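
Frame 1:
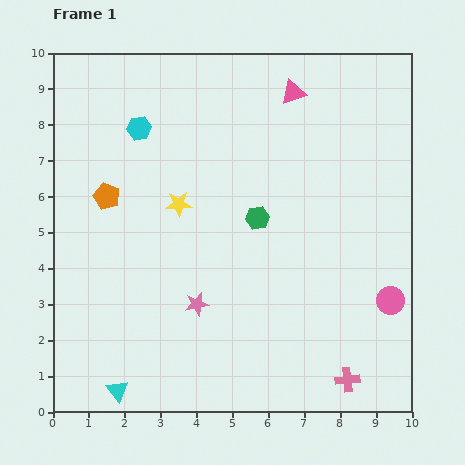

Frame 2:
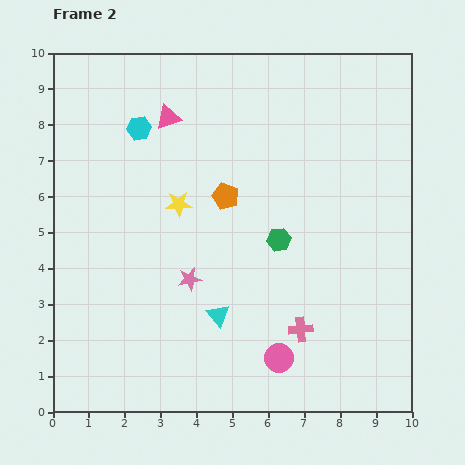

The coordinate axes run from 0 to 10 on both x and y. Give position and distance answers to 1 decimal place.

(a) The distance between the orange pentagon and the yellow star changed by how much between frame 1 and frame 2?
-0.7

Distance in frame 1: 2.0. Distance in frame 2: 1.3.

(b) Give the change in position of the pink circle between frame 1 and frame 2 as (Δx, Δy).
(-3.1, -1.6)

The pink circle was at (9.4, 3.1) in frame 1 and (6.3, 1.5) in frame 2.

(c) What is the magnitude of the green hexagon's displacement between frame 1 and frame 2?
0.8

The green hexagon moved from (5.7, 5.4) to (6.3, 4.8), a distance of √(0.6² + 0.6²) ≈ 0.8.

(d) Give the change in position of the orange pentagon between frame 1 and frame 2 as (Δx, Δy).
(3.3, 0.0)

The orange pentagon was at (1.5, 6.0) in frame 1 and (4.8, 6.0) in frame 2.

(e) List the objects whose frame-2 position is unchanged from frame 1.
the cyan hexagon, the yellow star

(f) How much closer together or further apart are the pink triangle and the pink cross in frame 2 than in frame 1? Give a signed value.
-1.1

Distance in frame 1: 8.1. Distance in frame 2: 7.0.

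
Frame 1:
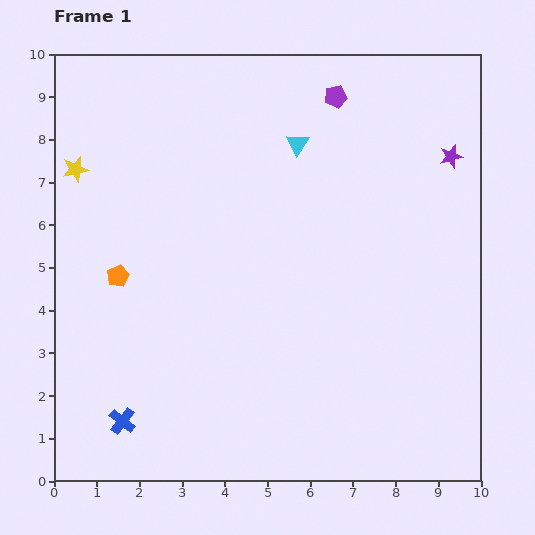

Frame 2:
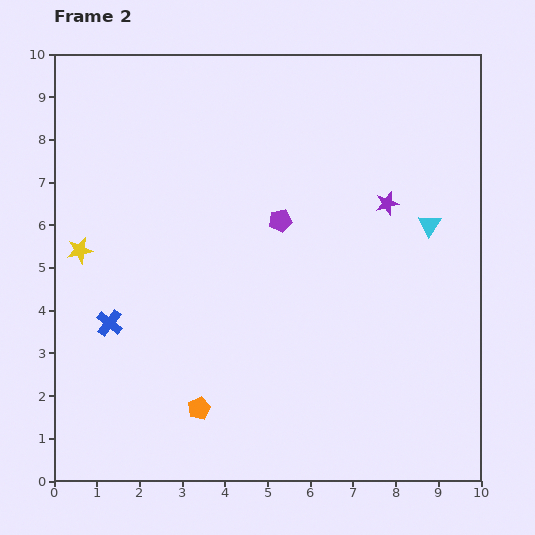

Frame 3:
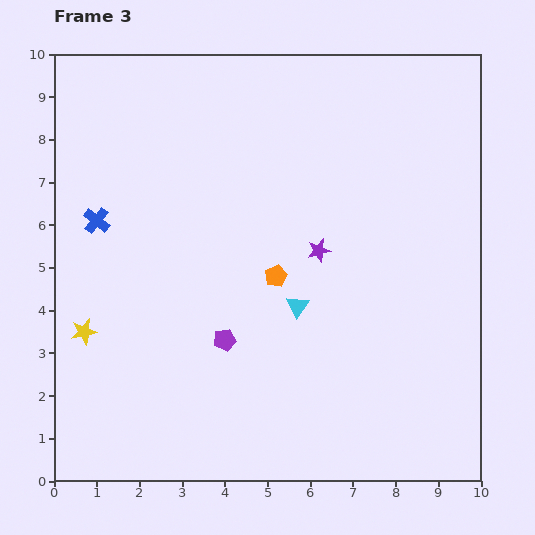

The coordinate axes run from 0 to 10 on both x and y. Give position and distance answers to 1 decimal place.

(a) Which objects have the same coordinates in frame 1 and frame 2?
none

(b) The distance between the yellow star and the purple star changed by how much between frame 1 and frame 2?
-1.5

Distance in frame 1: 8.8. Distance in frame 2: 7.3.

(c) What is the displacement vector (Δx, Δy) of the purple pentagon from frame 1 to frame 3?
(-2.6, -5.7)

The purple pentagon was at (6.6, 9.0) in frame 1 and (4.0, 3.3) in frame 3.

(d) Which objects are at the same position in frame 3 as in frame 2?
none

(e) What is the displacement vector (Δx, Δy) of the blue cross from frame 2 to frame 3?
(-0.3, 2.4)

The blue cross was at (1.3, 3.7) in frame 2 and (1.0, 6.1) in frame 3.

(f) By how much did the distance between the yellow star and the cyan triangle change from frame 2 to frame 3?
-3.2

Distance in frame 2: 8.2. Distance in frame 3: 5.0.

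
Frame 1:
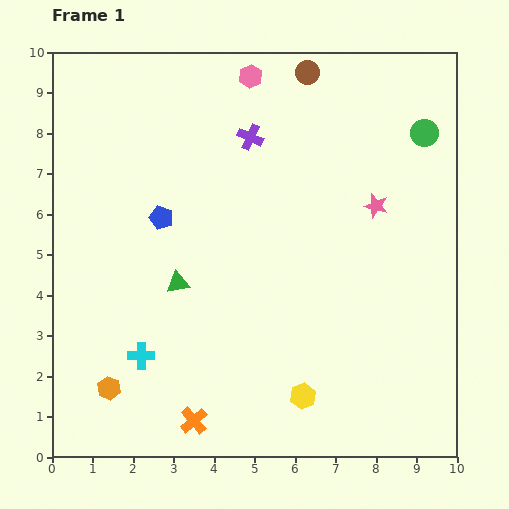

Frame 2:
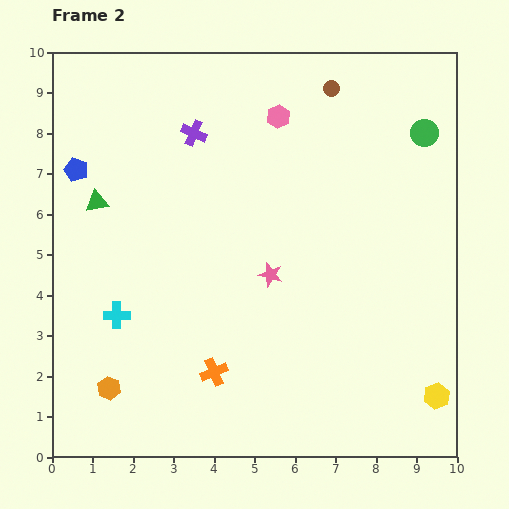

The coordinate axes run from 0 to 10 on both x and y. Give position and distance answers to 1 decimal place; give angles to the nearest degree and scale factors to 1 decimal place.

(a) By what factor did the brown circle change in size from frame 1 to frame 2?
0.7×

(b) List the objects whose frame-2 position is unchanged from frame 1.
the green circle, the orange hexagon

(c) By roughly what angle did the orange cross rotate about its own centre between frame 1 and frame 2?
18° clockwise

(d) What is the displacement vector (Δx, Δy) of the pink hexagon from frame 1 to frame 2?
(0.7, -1.0)

The pink hexagon was at (4.9, 9.4) in frame 1 and (5.6, 8.4) in frame 2.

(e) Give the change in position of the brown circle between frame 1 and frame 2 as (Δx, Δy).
(0.6, -0.4)

The brown circle was at (6.3, 9.5) in frame 1 and (6.9, 9.1) in frame 2.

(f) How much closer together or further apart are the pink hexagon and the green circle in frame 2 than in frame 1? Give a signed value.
-0.9

Distance in frame 1: 4.5. Distance in frame 2: 3.6.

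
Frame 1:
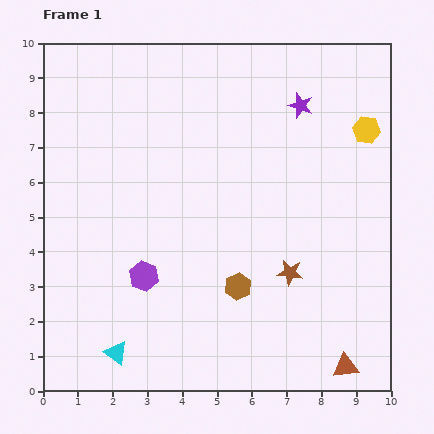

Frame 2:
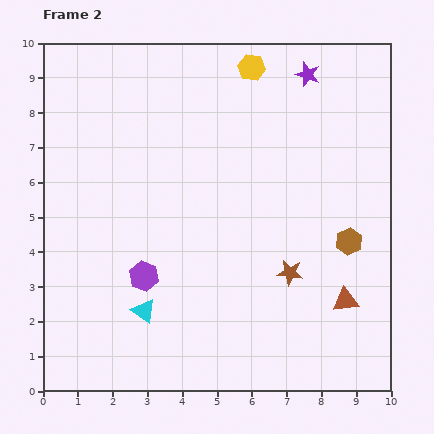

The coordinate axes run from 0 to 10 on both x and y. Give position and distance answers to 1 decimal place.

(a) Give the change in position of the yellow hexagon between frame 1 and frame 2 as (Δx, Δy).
(-3.3, 1.8)

The yellow hexagon was at (9.3, 7.5) in frame 1 and (6.0, 9.3) in frame 2.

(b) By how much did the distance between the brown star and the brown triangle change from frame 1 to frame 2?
-1.3

Distance in frame 1: 3.1. Distance in frame 2: 1.8.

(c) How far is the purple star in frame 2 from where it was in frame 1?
0.9

The purple star moved from (7.4, 8.2) to (7.6, 9.1), a distance of √(0.2² + 0.9²) ≈ 0.9.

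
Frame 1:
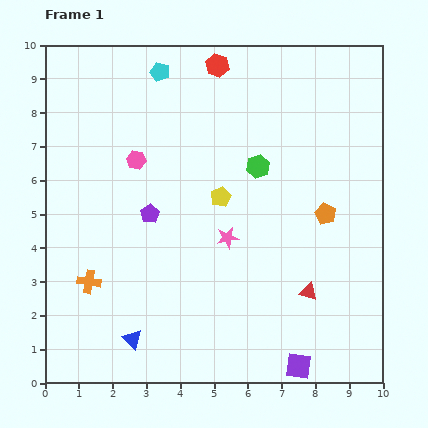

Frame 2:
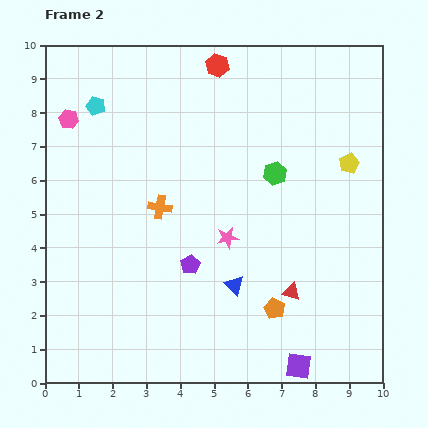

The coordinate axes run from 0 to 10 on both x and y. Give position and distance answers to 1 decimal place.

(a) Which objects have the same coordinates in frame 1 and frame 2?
the red hexagon, the purple square, the pink star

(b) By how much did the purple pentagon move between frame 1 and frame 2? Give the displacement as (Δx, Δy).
(1.2, -1.5)

The purple pentagon was at (3.1, 5.0) in frame 1 and (4.3, 3.5) in frame 2.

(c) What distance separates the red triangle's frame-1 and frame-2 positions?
0.5

The red triangle moved from (7.8, 2.7) to (7.3, 2.7), a distance of √(0.5² + 0.0²) ≈ 0.5.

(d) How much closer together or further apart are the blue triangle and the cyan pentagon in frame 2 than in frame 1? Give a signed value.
-1.2

Distance in frame 1: 7.9. Distance in frame 2: 6.7.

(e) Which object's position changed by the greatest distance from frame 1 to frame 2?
the yellow pentagon

(moved 3.9; next 3.4)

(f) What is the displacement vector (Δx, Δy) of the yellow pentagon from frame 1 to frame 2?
(3.8, 1.0)

The yellow pentagon was at (5.2, 5.5) in frame 1 and (9.0, 6.5) in frame 2.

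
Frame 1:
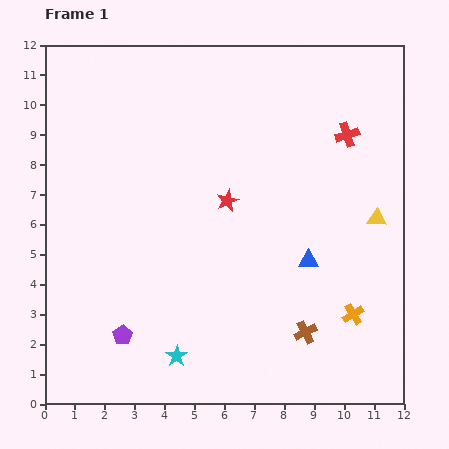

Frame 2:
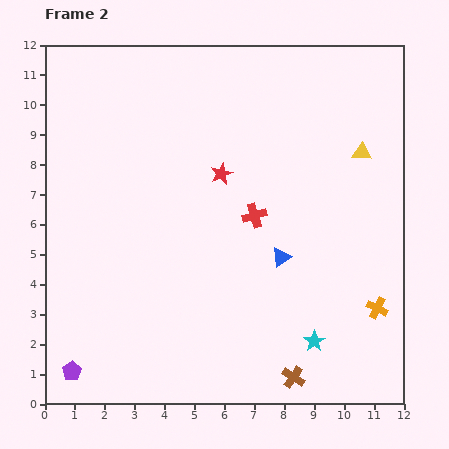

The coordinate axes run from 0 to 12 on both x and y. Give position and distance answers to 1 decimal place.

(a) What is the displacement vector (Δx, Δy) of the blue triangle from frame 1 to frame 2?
(-0.9, 0.1)

The blue triangle was at (8.8, 4.8) in frame 1 and (7.9, 4.9) in frame 2.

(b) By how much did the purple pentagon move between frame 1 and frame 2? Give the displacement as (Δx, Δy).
(-1.7, -1.2)

The purple pentagon was at (2.6, 2.3) in frame 1 and (0.9, 1.1) in frame 2.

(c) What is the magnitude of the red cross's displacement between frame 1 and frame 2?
4.1

The red cross moved from (10.1, 9.0) to (7.0, 6.3), a distance of √(3.1² + 2.7²) ≈ 4.1.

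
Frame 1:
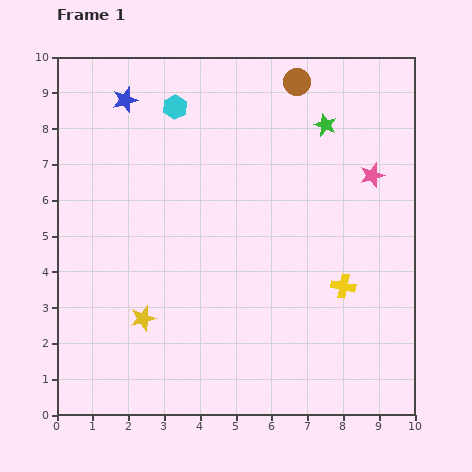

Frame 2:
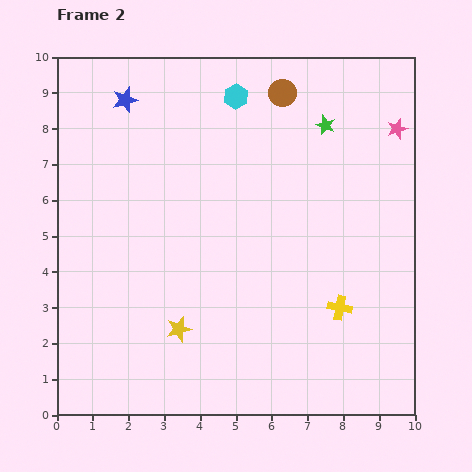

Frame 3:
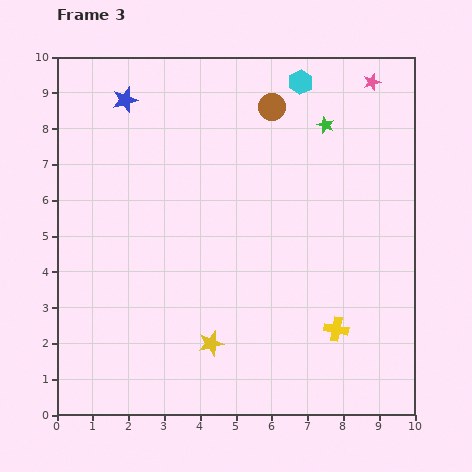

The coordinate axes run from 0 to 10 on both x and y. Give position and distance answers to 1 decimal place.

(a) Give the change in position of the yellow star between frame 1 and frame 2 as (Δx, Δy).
(1.0, -0.3)

The yellow star was at (2.4, 2.7) in frame 1 and (3.4, 2.4) in frame 2.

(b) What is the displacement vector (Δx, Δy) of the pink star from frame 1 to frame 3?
(0.0, 2.6)

The pink star was at (8.8, 6.7) in frame 1 and (8.8, 9.3) in frame 3.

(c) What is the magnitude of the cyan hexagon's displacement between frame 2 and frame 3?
1.8

The cyan hexagon moved from (5.0, 8.9) to (6.8, 9.3), a distance of √(1.8² + 0.4²) ≈ 1.8.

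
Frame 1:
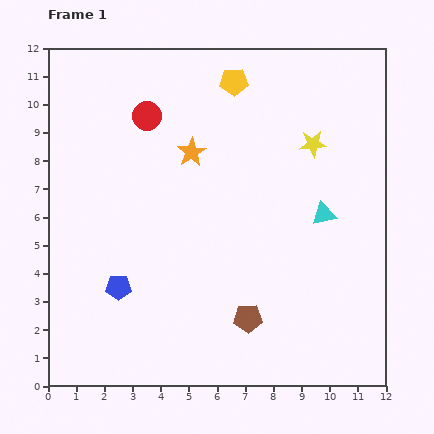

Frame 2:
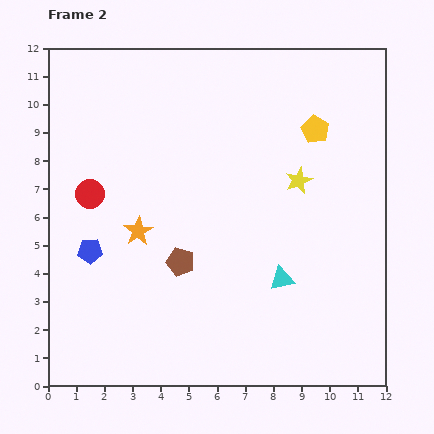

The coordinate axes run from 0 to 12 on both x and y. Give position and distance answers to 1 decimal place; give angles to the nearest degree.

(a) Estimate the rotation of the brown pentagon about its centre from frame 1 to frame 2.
18° clockwise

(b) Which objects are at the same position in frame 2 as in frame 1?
none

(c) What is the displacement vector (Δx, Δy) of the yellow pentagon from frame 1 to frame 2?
(2.9, -1.7)

The yellow pentagon was at (6.6, 10.8) in frame 1 and (9.5, 9.1) in frame 2.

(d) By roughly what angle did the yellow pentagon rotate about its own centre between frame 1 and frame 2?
30° clockwise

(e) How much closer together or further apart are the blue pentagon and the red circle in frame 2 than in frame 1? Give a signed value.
-4.2

Distance in frame 1: 6.2. Distance in frame 2: 2.0.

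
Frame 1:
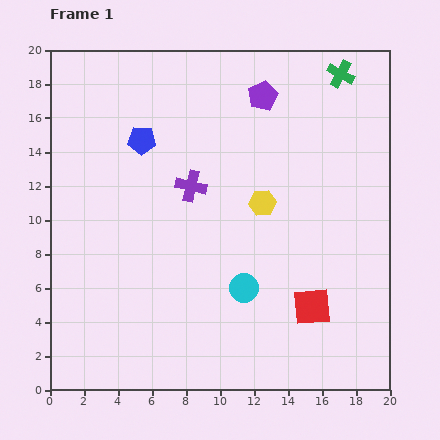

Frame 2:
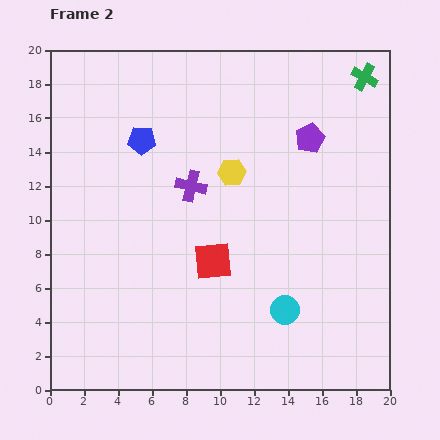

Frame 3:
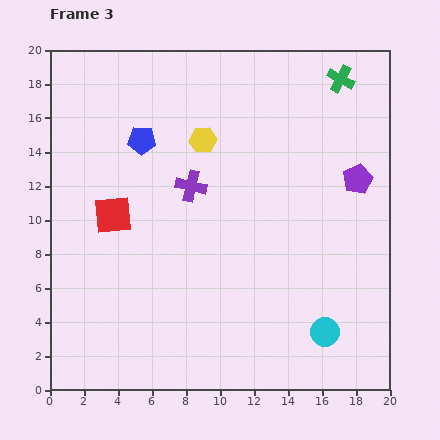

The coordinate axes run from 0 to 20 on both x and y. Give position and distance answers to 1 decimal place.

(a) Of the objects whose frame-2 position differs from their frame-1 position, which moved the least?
the green cross

(moved 1.4)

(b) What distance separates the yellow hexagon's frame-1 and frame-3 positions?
5.1

The yellow hexagon moved from (12.5, 11.0) to (9.0, 14.7), a distance of √(3.5² + 3.7²) ≈ 5.1.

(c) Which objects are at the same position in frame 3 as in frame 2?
the blue pentagon, the purple cross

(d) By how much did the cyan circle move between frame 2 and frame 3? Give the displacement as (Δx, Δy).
(2.4, -1.3)

The cyan circle was at (13.8, 4.7) in frame 2 and (16.2, 3.4) in frame 3.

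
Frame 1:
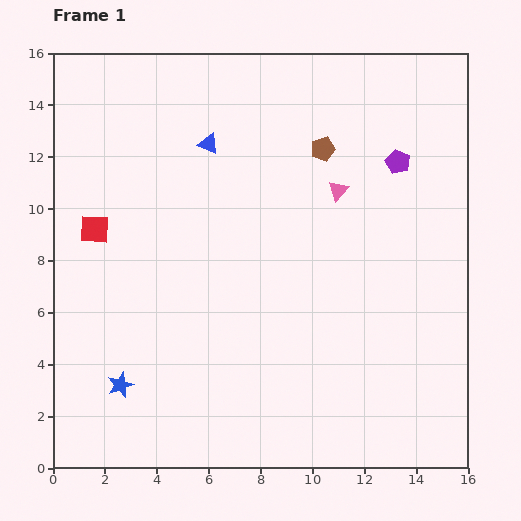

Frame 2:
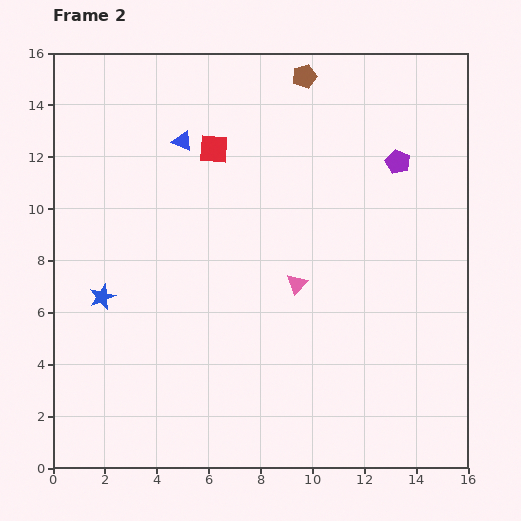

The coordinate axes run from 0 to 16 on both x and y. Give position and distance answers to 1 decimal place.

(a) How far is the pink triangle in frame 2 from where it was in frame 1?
3.9

The pink triangle moved from (11.0, 10.7) to (9.4, 7.1), a distance of √(1.6² + 3.6²) ≈ 3.9.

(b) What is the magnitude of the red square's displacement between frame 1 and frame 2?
5.5

The red square moved from (1.6, 9.2) to (6.2, 12.3), a distance of √(4.6² + 3.1²) ≈ 5.5.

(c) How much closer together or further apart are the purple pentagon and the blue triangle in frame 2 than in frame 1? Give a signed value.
+1.0

Distance in frame 1: 7.3. Distance in frame 2: 8.3.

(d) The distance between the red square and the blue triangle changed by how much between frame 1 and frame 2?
-4.3

Distance in frame 1: 5.5. Distance in frame 2: 1.2.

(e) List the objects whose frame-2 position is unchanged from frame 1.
the purple pentagon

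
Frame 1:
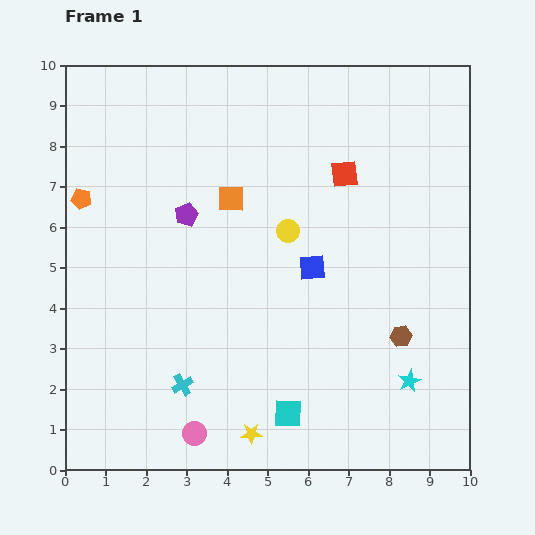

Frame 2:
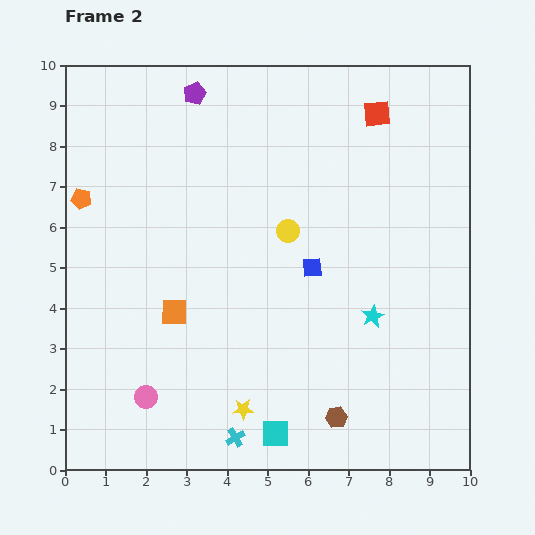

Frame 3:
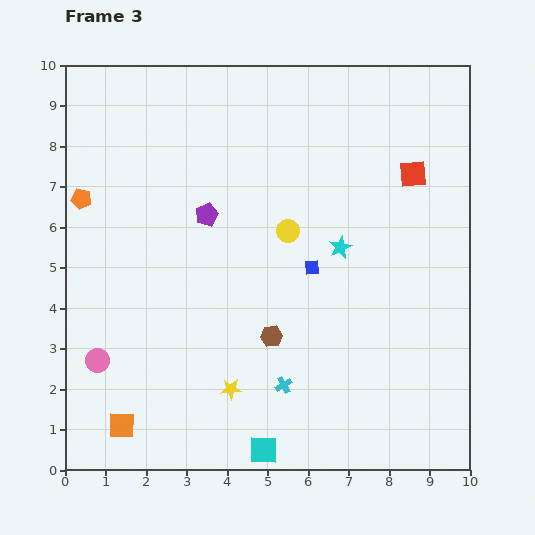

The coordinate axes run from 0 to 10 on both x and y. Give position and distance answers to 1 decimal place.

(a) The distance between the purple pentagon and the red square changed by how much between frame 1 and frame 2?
+0.5

Distance in frame 1: 4.0. Distance in frame 2: 4.5.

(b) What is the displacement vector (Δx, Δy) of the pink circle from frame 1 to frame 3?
(-2.4, 1.8)

The pink circle was at (3.2, 0.9) in frame 1 and (0.8, 2.7) in frame 3.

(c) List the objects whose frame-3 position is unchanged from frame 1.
the blue square, the orange pentagon, the yellow circle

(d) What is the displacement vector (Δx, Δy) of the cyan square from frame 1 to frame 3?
(-0.6, -0.9)

The cyan square was at (5.5, 1.4) in frame 1 and (4.9, 0.5) in frame 3.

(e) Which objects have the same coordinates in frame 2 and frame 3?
the blue square, the orange pentagon, the yellow circle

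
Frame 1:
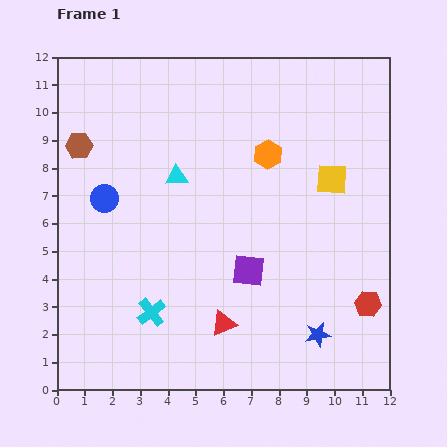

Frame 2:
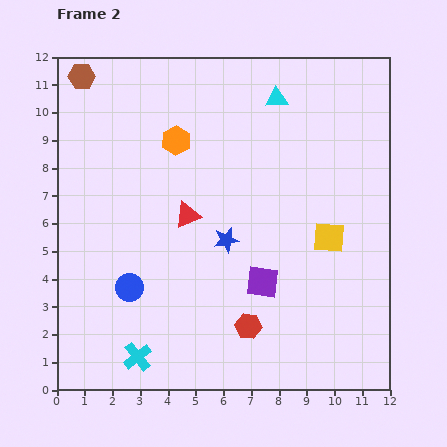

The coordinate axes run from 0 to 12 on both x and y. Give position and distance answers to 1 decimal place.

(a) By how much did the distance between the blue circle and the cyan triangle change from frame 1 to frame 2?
+5.9

Distance in frame 1: 2.7. Distance in frame 2: 8.6.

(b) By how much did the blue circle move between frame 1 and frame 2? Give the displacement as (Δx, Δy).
(0.9, -3.2)

The blue circle was at (1.7, 6.9) in frame 1 and (2.6, 3.7) in frame 2.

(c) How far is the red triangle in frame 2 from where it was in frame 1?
4.1

The red triangle moved from (6.0, 2.4) to (4.7, 6.3), a distance of √(1.3² + 3.9²) ≈ 4.1.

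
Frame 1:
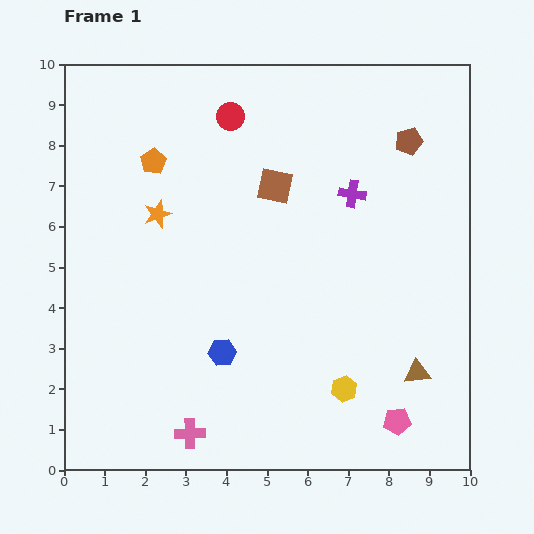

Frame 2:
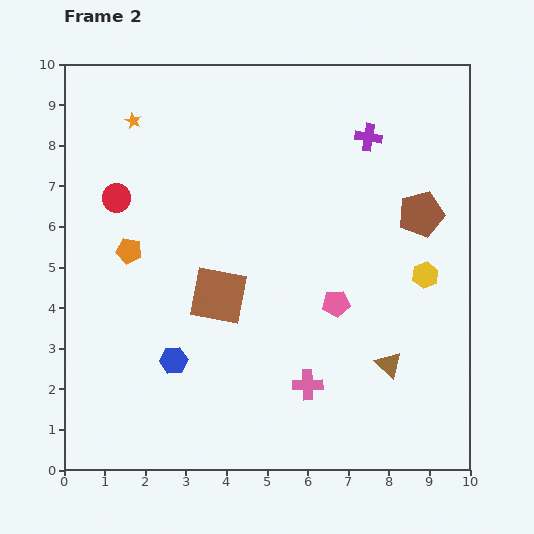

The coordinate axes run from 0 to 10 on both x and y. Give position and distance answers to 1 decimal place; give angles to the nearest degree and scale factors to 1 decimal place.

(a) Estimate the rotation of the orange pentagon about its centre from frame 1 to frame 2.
29° counter-clockwise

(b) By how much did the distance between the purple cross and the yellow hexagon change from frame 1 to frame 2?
-1.1

Distance in frame 1: 4.8. Distance in frame 2: 3.7.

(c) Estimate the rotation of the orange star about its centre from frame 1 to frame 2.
29° counter-clockwise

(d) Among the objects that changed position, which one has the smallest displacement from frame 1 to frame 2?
the brown triangle

(moved 0.7)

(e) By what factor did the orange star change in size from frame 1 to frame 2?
0.6×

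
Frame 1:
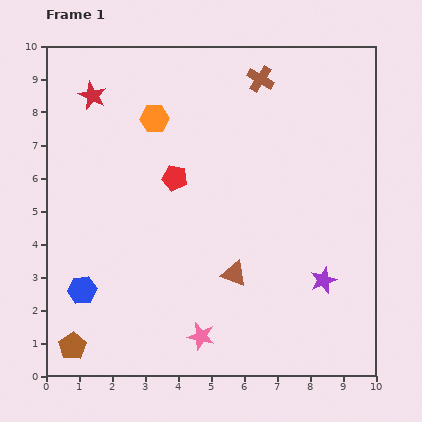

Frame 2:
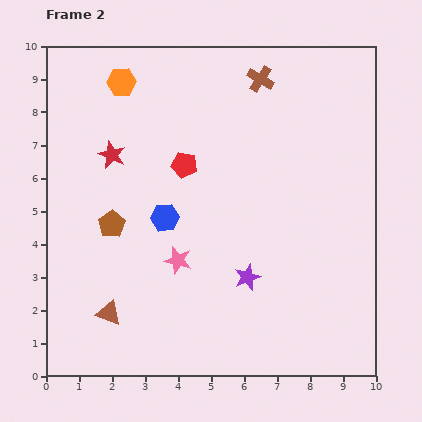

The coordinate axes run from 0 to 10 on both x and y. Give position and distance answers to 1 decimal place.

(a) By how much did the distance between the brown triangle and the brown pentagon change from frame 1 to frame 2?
-2.7

Distance in frame 1: 5.4. Distance in frame 2: 2.7.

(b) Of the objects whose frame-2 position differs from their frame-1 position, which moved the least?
the red pentagon

(moved 0.5)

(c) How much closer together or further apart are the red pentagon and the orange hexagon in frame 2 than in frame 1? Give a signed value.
+1.2

Distance in frame 1: 1.9. Distance in frame 2: 3.1.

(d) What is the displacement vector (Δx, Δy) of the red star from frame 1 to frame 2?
(0.6, -1.8)

The red star was at (1.4, 8.5) in frame 1 and (2.0, 6.7) in frame 2.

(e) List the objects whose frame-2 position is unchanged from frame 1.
the brown cross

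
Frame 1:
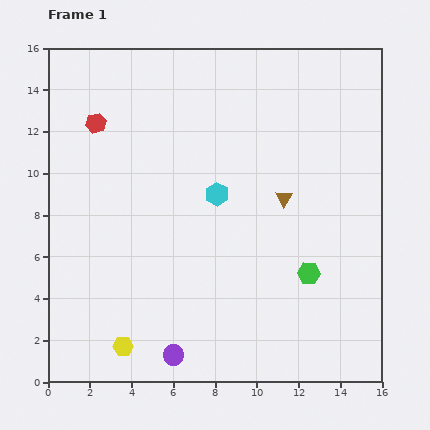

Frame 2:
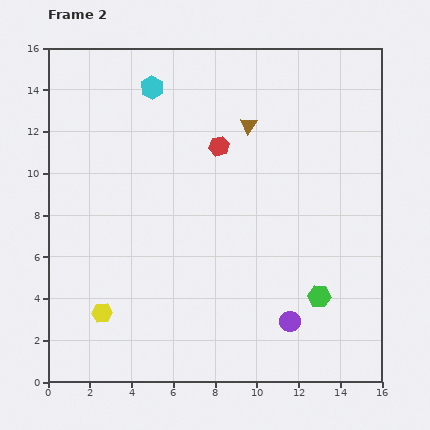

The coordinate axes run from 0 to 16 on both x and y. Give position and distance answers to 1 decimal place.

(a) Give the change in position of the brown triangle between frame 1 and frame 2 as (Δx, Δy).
(-1.7, 3.5)

The brown triangle was at (11.3, 8.8) in frame 1 and (9.6, 12.3) in frame 2.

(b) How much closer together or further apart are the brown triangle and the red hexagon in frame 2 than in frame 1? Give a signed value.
-8.0

Distance in frame 1: 9.7. Distance in frame 2: 1.7.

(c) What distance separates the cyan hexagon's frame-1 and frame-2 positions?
6.0

The cyan hexagon moved from (8.1, 9.0) to (5.0, 14.1), a distance of √(3.1² + 5.1²) ≈ 6.0.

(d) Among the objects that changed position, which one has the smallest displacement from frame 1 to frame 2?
the green hexagon

(moved 1.2)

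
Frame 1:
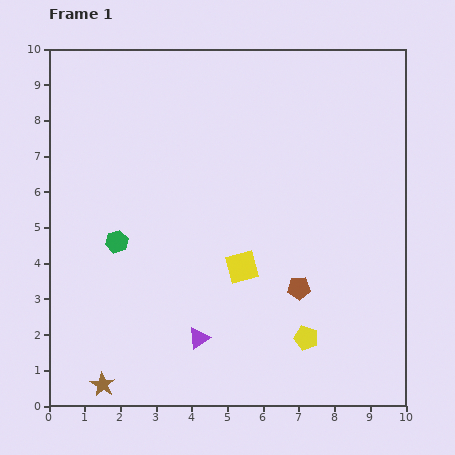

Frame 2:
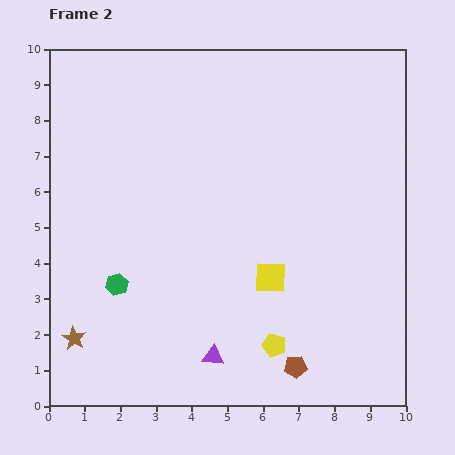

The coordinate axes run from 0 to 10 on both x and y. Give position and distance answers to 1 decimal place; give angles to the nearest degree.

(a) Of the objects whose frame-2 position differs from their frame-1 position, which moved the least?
the purple triangle

(moved 0.6)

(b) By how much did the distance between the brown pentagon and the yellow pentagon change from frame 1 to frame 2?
-0.6

Distance in frame 1: 1.4. Distance in frame 2: 0.8.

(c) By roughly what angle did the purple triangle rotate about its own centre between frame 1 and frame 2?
41° clockwise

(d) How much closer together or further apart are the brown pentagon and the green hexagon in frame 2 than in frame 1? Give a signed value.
+0.2

Distance in frame 1: 5.3. Distance in frame 2: 5.5.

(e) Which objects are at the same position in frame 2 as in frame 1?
none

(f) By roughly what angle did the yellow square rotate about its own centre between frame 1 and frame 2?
18° clockwise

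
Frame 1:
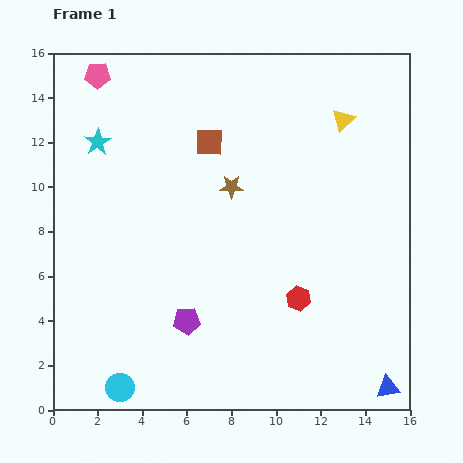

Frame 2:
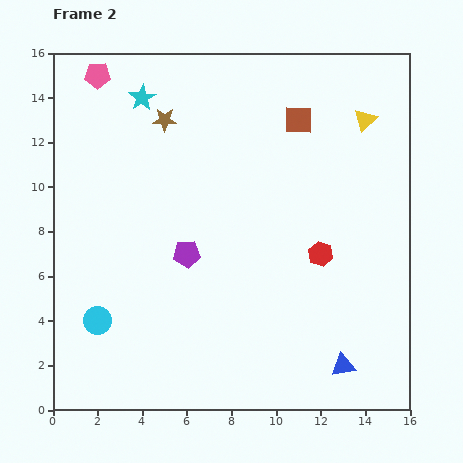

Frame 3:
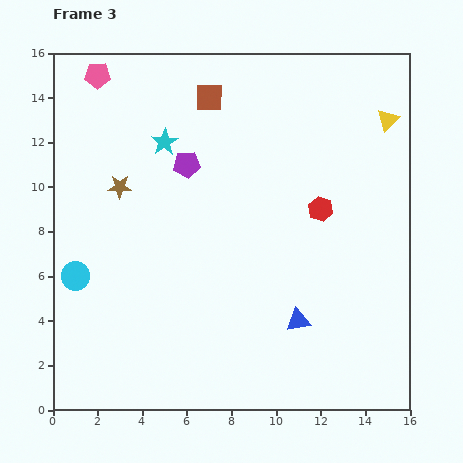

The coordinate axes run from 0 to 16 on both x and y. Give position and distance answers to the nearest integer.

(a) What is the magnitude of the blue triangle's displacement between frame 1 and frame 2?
2

The blue triangle moved from (15, 1) to (13, 2), a distance of √(2² + 1²) ≈ 2.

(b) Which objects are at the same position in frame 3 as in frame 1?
the pink pentagon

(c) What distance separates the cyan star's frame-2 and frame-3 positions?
2

The cyan star moved from (4, 14) to (5, 12), a distance of √(1² + 2²) ≈ 2.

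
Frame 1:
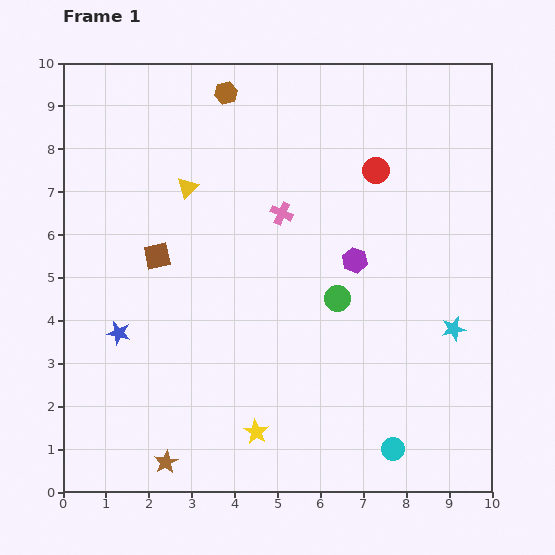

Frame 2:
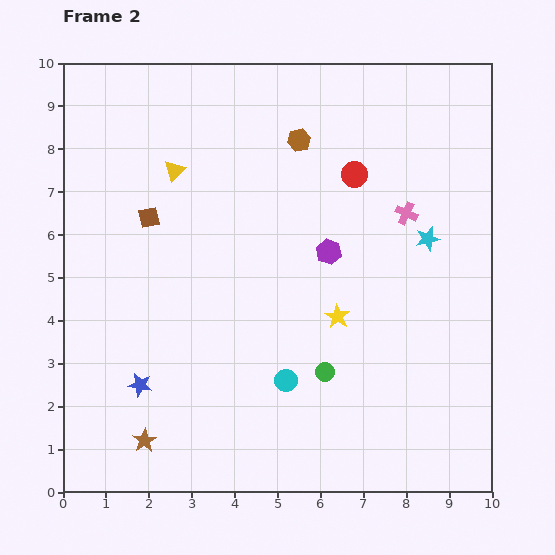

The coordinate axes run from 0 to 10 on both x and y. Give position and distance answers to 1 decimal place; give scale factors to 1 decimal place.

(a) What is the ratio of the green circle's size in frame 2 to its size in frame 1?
0.7×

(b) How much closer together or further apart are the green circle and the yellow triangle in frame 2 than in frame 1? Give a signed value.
+1.5

Distance in frame 1: 4.4. Distance in frame 2: 5.9.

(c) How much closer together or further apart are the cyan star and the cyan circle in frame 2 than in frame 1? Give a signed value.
+1.6

Distance in frame 1: 3.1. Distance in frame 2: 4.7.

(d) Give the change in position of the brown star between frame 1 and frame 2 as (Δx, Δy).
(-0.5, 0.5)

The brown star was at (2.4, 0.7) in frame 1 and (1.9, 1.2) in frame 2.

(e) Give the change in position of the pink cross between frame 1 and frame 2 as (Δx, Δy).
(2.9, 0.0)

The pink cross was at (5.1, 6.5) in frame 1 and (8.0, 6.5) in frame 2.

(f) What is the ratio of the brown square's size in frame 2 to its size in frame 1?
0.8×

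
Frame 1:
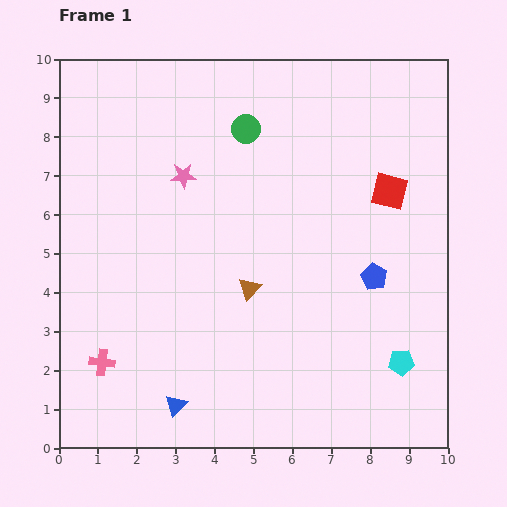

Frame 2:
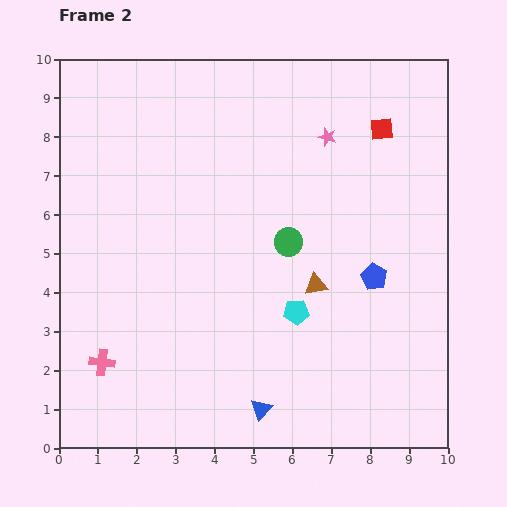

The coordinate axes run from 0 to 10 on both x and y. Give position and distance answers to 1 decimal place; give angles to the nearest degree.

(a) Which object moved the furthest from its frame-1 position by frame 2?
the pink star

(moved 3.8; next 3.1)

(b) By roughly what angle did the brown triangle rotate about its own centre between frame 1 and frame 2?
39° clockwise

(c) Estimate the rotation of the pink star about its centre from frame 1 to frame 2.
19° clockwise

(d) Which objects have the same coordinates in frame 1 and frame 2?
the blue pentagon, the pink cross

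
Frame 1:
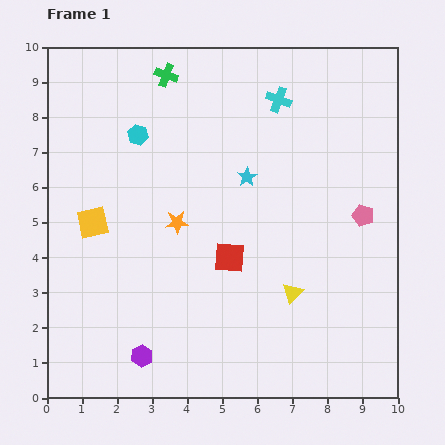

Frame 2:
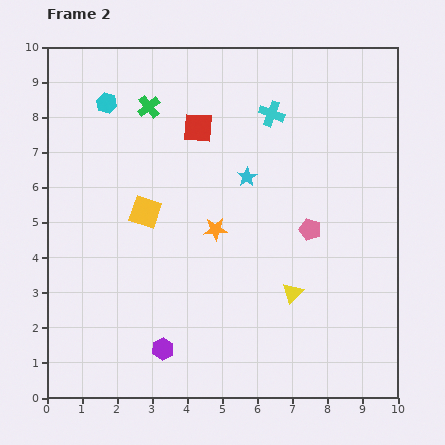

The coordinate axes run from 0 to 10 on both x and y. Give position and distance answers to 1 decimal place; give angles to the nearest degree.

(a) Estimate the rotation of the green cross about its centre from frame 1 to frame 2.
32° clockwise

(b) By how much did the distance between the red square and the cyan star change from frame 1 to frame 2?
-0.4

Distance in frame 1: 2.4. Distance in frame 2: 2.0.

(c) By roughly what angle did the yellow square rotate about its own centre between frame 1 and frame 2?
31° clockwise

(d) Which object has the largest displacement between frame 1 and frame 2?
the red square

(moved 3.8; next 1.6)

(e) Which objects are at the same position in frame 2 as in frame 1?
the cyan star, the yellow triangle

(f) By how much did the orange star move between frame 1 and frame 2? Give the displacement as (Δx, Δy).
(1.1, -0.2)

The orange star was at (3.7, 5.0) in frame 1 and (4.8, 4.8) in frame 2.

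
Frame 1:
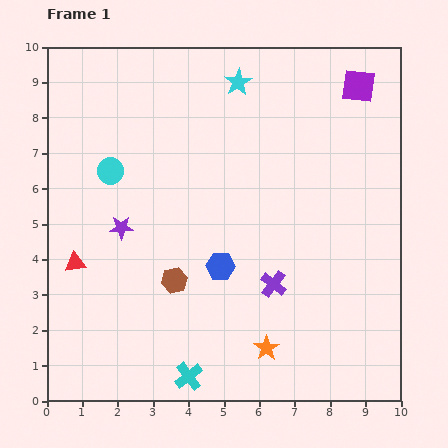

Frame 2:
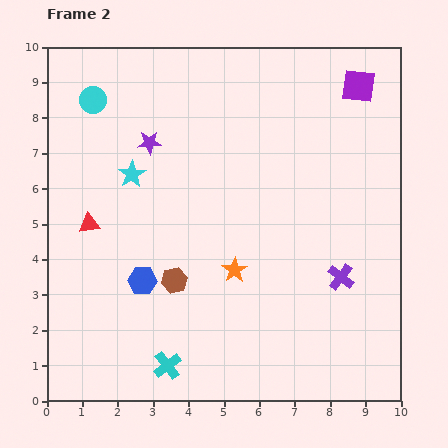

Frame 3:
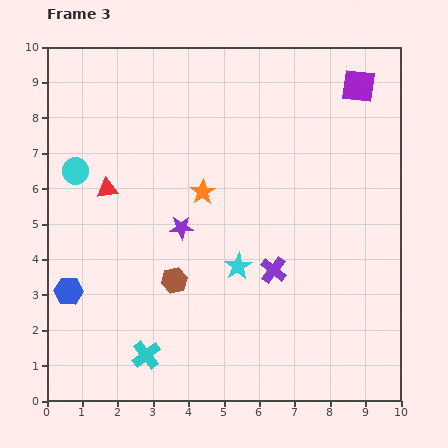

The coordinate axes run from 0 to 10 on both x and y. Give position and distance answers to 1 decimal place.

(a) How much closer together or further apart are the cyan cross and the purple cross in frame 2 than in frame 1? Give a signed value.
+2.0

Distance in frame 1: 3.5. Distance in frame 2: 5.5.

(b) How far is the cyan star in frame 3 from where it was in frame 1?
5.2

The cyan star moved from (5.4, 9.0) to (5.4, 3.8), a distance of √(0.0² + 5.2²) ≈ 5.2.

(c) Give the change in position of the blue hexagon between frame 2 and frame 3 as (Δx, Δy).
(-2.1, -0.3)

The blue hexagon was at (2.7, 3.4) in frame 2 and (0.6, 3.1) in frame 3.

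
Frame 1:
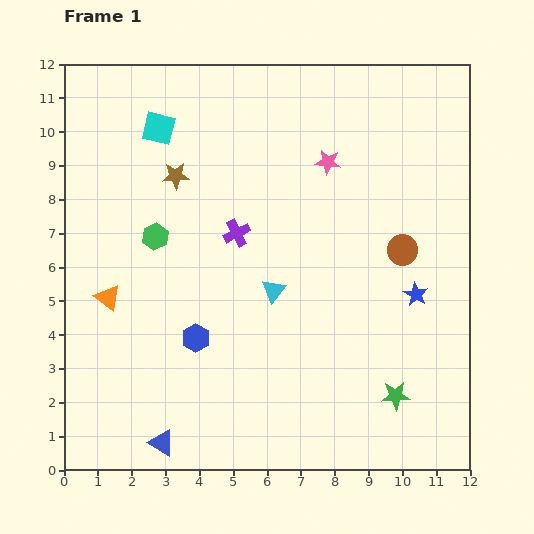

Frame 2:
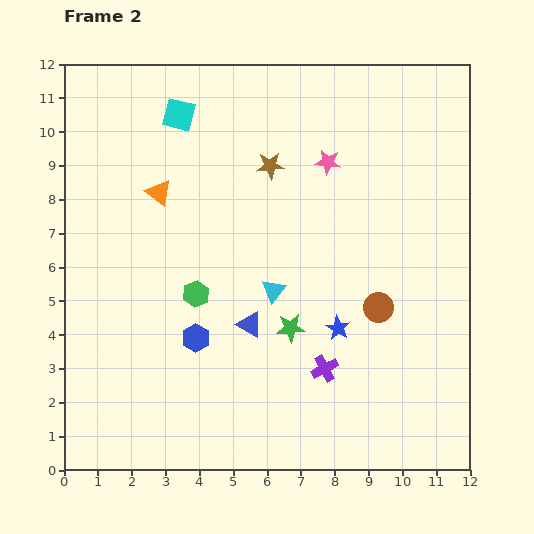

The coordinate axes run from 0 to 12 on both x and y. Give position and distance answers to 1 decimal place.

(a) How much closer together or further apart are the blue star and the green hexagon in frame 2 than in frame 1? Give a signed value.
-3.6

Distance in frame 1: 7.9. Distance in frame 2: 4.3.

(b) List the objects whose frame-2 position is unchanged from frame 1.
the cyan triangle, the pink star, the blue hexagon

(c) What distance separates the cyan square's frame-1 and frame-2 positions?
0.7

The cyan square moved from (2.8, 10.1) to (3.4, 10.5), a distance of √(0.6² + 0.4²) ≈ 0.7.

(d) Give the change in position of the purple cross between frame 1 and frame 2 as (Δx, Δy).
(2.6, -4.0)

The purple cross was at (5.1, 7.0) in frame 1 and (7.7, 3.0) in frame 2.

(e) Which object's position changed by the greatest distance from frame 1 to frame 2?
the purple cross

(moved 4.8; next 4.4)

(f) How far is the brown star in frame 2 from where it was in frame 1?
2.8

The brown star moved from (3.3, 8.7) to (6.1, 9.0), a distance of √(2.8² + 0.3²) ≈ 2.8.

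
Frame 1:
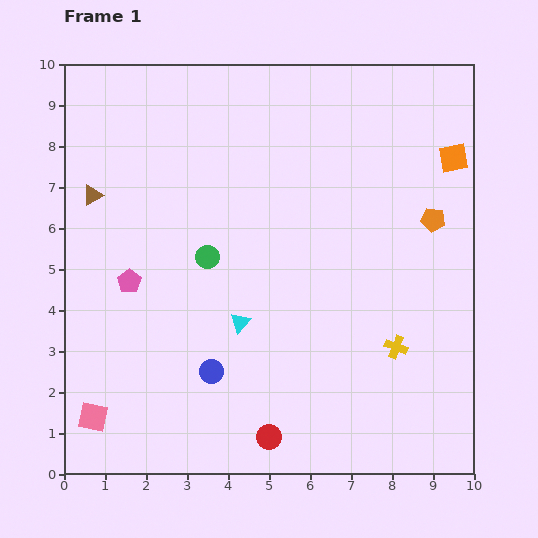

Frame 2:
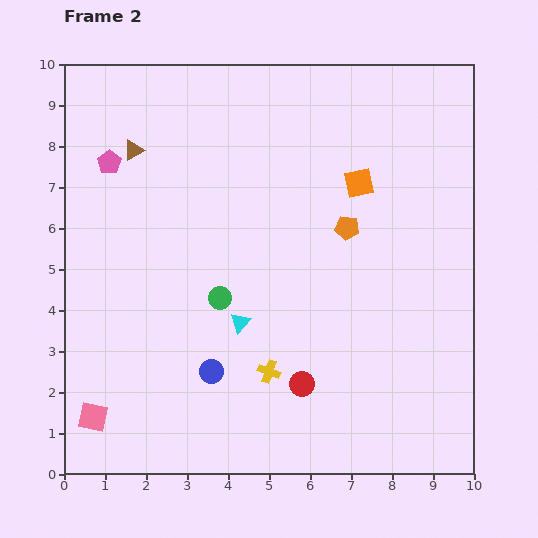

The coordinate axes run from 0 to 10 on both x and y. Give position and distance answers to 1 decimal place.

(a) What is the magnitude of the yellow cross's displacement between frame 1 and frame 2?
3.2

The yellow cross moved from (8.1, 3.1) to (5.0, 2.5), a distance of √(3.1² + 0.6²) ≈ 3.2.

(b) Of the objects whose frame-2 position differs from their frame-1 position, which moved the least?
the green circle

(moved 1.0)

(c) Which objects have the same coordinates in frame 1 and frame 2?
the cyan triangle, the pink square, the blue circle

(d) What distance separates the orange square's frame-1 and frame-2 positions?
2.4

The orange square moved from (9.5, 7.7) to (7.2, 7.1), a distance of √(2.3² + 0.6²) ≈ 2.4.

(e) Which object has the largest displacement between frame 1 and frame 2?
the yellow cross

(moved 3.2; next 2.9)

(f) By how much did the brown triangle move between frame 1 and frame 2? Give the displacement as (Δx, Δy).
(1.0, 1.1)

The brown triangle was at (0.7, 6.8) in frame 1 and (1.7, 7.9) in frame 2.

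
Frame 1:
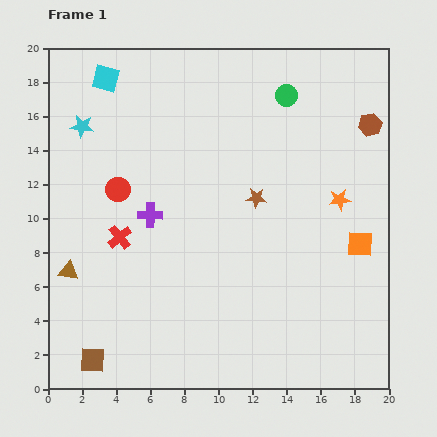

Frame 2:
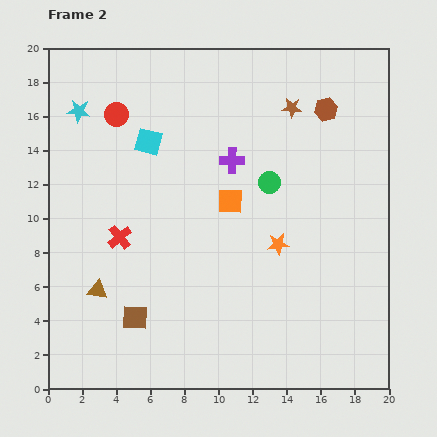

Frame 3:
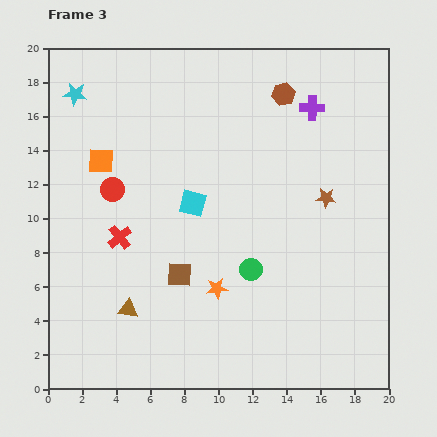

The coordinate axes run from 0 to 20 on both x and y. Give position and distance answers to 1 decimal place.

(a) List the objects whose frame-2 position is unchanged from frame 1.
the red cross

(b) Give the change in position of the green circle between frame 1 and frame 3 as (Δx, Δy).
(-2.1, -10.2)

The green circle was at (14.0, 17.2) in frame 1 and (11.9, 7.0) in frame 3.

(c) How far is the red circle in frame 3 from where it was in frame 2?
4.4

The red circle moved from (4.0, 16.1) to (3.8, 11.7), a distance of √(0.2² + 4.4²) ≈ 4.4.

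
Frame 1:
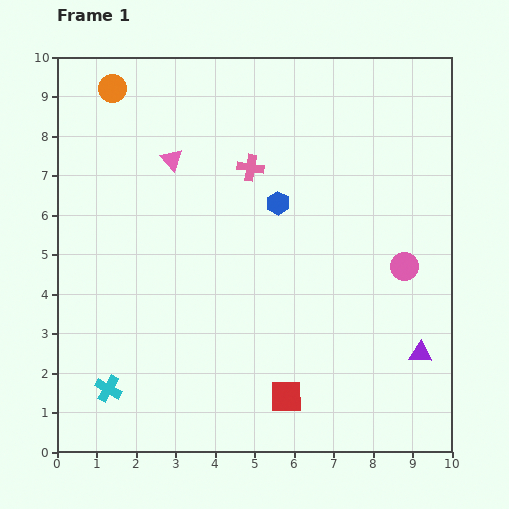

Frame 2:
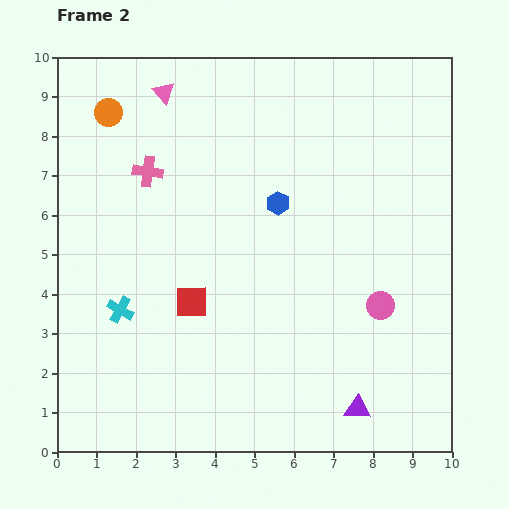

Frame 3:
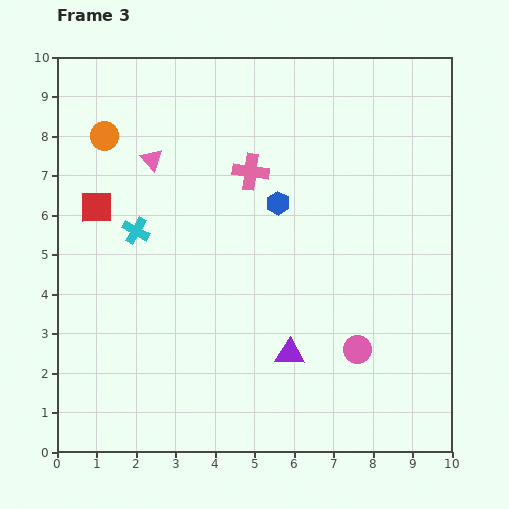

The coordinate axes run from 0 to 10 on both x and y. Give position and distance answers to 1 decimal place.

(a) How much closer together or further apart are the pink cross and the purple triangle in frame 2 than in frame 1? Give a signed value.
+1.6

Distance in frame 1: 6.4. Distance in frame 2: 8.0.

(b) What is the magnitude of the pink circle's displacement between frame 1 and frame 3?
2.4

The pink circle moved from (8.8, 4.7) to (7.6, 2.6), a distance of √(1.2² + 2.1²) ≈ 2.4.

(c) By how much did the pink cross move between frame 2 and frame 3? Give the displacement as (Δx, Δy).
(2.6, 0.0)

The pink cross was at (2.3, 7.1) in frame 2 and (4.9, 7.1) in frame 3.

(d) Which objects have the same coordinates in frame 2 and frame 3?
the blue hexagon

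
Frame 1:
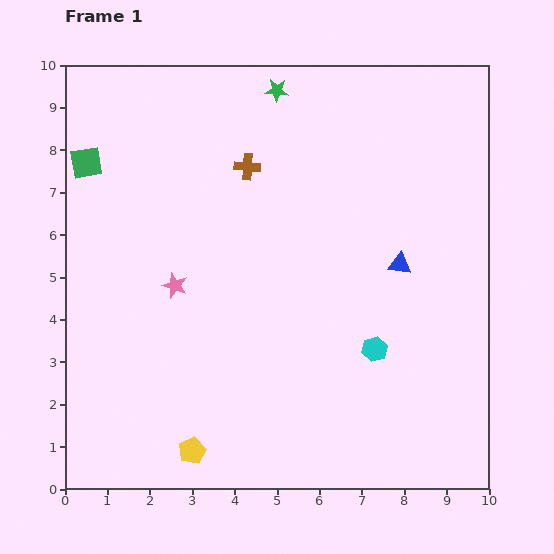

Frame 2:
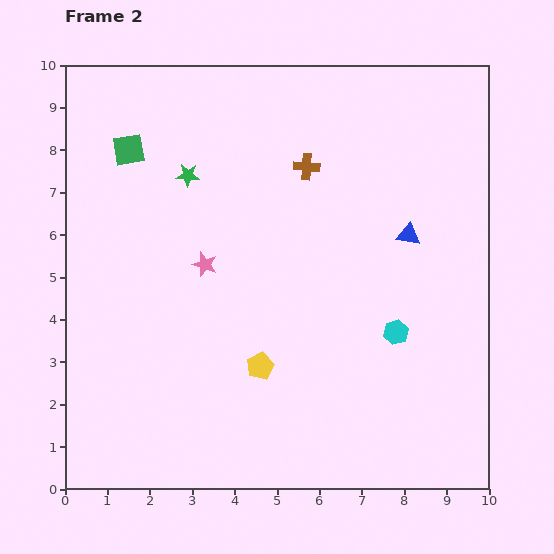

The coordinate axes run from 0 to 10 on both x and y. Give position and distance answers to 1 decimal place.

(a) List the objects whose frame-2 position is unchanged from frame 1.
none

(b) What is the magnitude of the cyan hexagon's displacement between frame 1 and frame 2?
0.6

The cyan hexagon moved from (7.3, 3.3) to (7.8, 3.7), a distance of √(0.5² + 0.4²) ≈ 0.6.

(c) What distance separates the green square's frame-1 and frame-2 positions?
1.0

The green square moved from (0.5, 7.7) to (1.5, 8.0), a distance of √(1.0² + 0.3²) ≈ 1.0.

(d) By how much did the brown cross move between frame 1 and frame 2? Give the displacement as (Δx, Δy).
(1.4, 0.0)

The brown cross was at (4.3, 7.6) in frame 1 and (5.7, 7.6) in frame 2.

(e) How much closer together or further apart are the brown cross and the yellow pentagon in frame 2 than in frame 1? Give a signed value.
-2.0

Distance in frame 1: 6.8. Distance in frame 2: 4.8.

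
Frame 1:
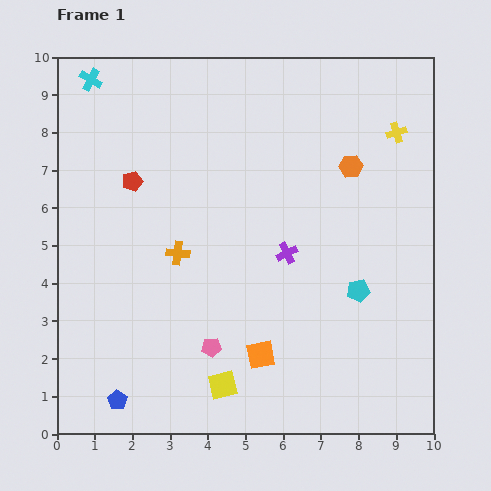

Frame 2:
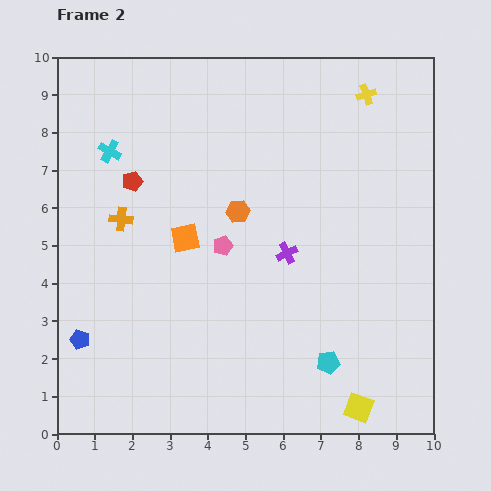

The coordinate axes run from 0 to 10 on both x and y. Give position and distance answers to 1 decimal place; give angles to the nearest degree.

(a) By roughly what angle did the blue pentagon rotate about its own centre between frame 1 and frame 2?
16° counter-clockwise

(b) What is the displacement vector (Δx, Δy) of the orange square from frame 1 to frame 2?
(-2.0, 3.1)

The orange square was at (5.4, 2.1) in frame 1 and (3.4, 5.2) in frame 2.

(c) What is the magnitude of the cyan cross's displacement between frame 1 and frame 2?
2.0

The cyan cross moved from (0.9, 9.4) to (1.4, 7.5), a distance of √(0.5² + 1.9²) ≈ 2.0.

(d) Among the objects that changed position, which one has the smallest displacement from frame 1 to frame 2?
the yellow cross

(moved 1.3)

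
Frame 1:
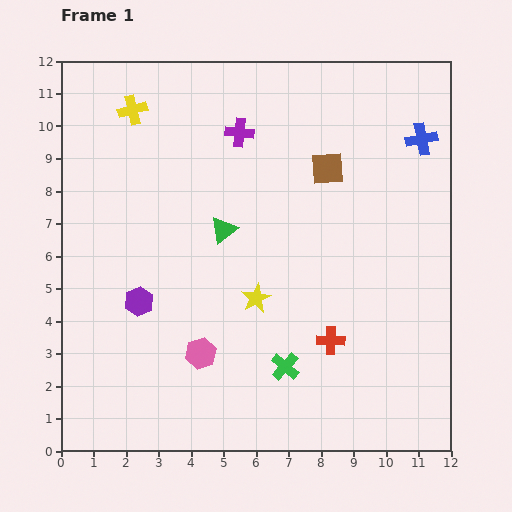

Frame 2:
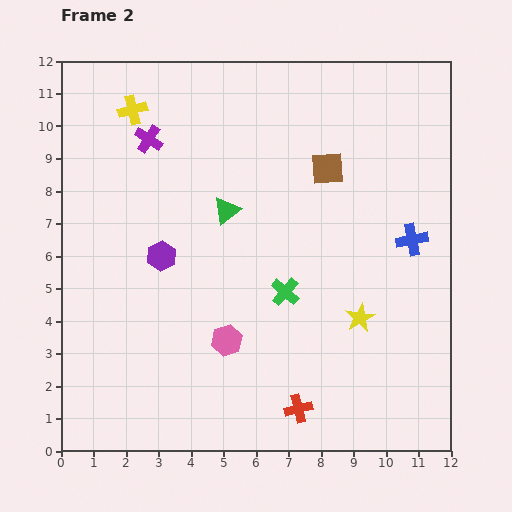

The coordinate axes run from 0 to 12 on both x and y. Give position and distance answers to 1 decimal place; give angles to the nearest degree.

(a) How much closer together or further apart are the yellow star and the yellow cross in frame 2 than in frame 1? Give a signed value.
+2.6

Distance in frame 1: 6.9. Distance in frame 2: 9.5.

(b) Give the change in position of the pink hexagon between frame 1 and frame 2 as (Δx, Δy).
(0.8, 0.4)

The pink hexagon was at (4.3, 3.0) in frame 1 and (5.1, 3.4) in frame 2.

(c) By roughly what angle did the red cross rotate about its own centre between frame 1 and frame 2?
16° counter-clockwise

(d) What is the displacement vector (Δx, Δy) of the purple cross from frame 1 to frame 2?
(-2.8, -0.2)

The purple cross was at (5.5, 9.8) in frame 1 and (2.7, 9.6) in frame 2.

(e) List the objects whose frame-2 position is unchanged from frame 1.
the yellow cross, the brown square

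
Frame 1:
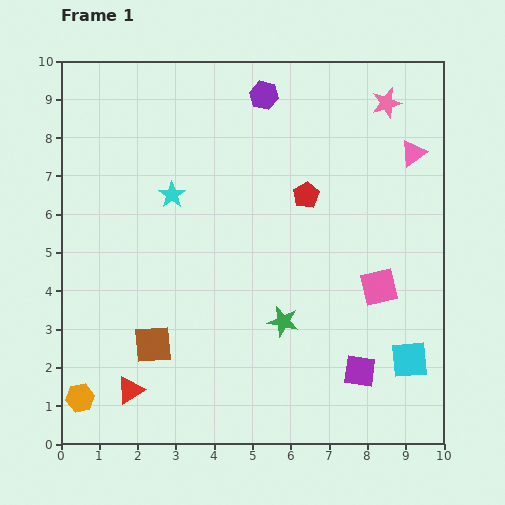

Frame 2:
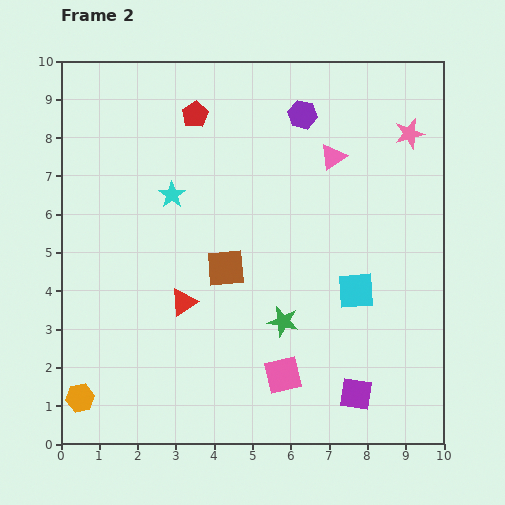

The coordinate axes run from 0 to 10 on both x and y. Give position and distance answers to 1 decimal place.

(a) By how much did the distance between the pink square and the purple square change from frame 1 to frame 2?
-0.3

Distance in frame 1: 2.3. Distance in frame 2: 2.0.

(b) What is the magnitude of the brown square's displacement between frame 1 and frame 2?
2.8

The brown square moved from (2.4, 2.6) to (4.3, 4.6), a distance of √(1.9² + 2.0²) ≈ 2.8.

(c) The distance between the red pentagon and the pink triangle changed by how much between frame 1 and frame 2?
+0.8

Distance in frame 1: 3.0. Distance in frame 2: 3.8.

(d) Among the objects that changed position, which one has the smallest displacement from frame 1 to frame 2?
the purple square

(moved 0.6)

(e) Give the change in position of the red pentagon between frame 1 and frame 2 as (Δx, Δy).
(-2.9, 2.1)

The red pentagon was at (6.4, 6.5) in frame 1 and (3.5, 8.6) in frame 2.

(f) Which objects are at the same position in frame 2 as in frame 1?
the cyan star, the green star, the orange hexagon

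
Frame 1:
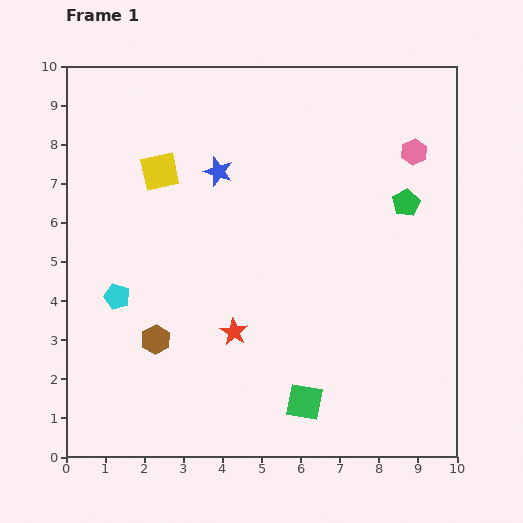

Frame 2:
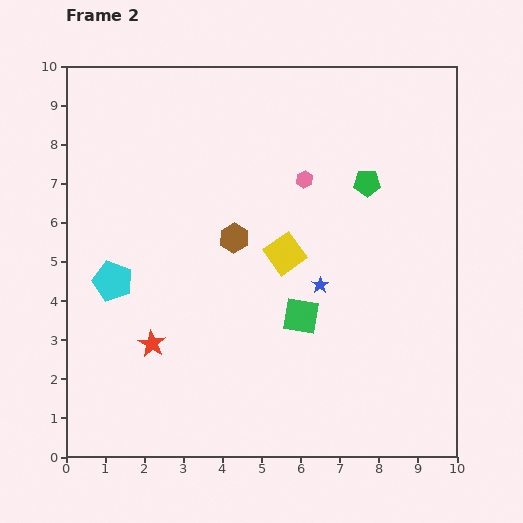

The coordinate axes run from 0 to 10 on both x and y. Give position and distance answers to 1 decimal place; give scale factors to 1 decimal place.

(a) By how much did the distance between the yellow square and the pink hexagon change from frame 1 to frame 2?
-4.5

Distance in frame 1: 6.5. Distance in frame 2: 2.0.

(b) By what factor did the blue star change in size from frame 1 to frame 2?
0.6×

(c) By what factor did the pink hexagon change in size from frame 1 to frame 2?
0.6×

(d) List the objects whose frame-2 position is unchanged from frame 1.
none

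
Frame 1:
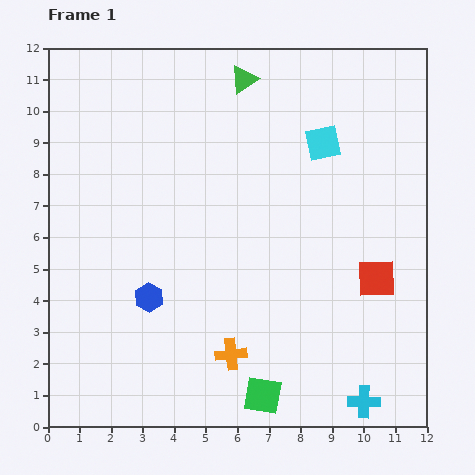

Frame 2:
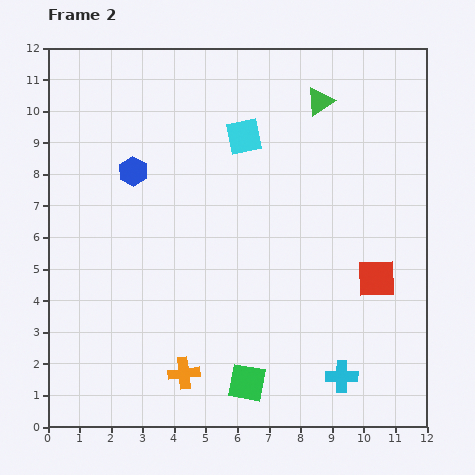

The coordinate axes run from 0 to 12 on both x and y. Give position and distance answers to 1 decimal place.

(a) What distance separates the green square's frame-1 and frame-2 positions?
0.6

The green square moved from (6.8, 1.0) to (6.3, 1.4), a distance of √(0.5² + 0.4²) ≈ 0.6.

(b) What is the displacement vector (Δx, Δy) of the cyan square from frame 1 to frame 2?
(-2.5, 0.2)

The cyan square was at (8.7, 9.0) in frame 1 and (6.2, 9.2) in frame 2.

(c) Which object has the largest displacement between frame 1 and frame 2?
the blue hexagon

(moved 4.0; next 2.5)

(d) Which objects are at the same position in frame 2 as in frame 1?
the red square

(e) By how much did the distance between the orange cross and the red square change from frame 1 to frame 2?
+1.6

Distance in frame 1: 5.2. Distance in frame 2: 6.8.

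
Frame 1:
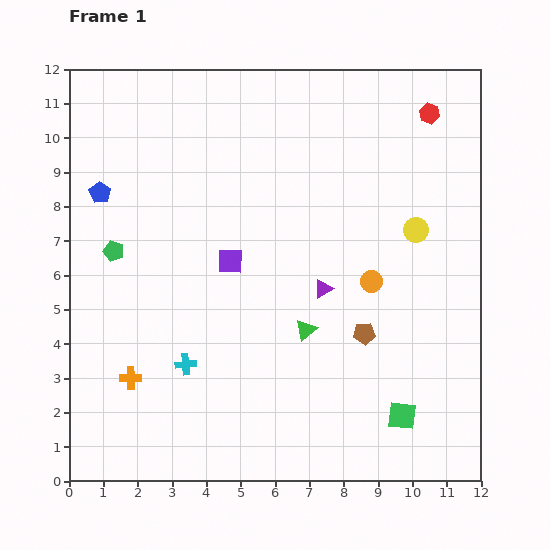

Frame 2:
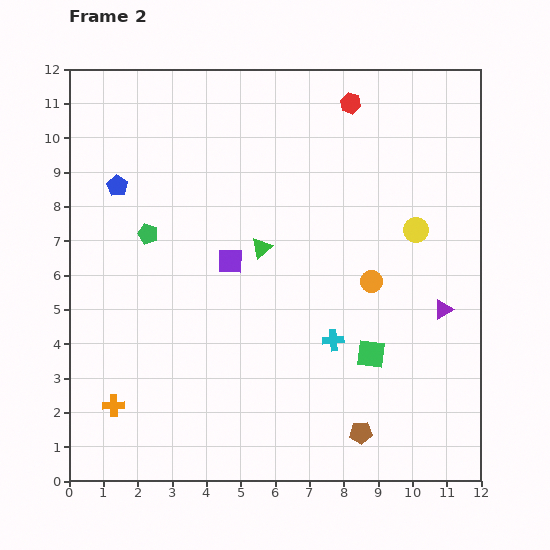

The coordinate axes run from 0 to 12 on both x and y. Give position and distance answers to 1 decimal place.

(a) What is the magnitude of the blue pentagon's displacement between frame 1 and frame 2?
0.5

The blue pentagon moved from (0.9, 8.4) to (1.4, 8.6), a distance of √(0.5² + 0.2²) ≈ 0.5.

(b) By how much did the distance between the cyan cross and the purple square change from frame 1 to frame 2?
+0.5

Distance in frame 1: 3.3. Distance in frame 2: 3.8.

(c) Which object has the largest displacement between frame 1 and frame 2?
the cyan cross

(moved 4.4; next 3.6)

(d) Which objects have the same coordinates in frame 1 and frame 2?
the yellow circle, the purple square, the orange circle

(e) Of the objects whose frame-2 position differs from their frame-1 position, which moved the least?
the blue pentagon

(moved 0.5)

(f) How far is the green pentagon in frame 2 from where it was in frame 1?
1.1

The green pentagon moved from (1.3, 6.7) to (2.3, 7.2), a distance of √(1.0² + 0.5²) ≈ 1.1.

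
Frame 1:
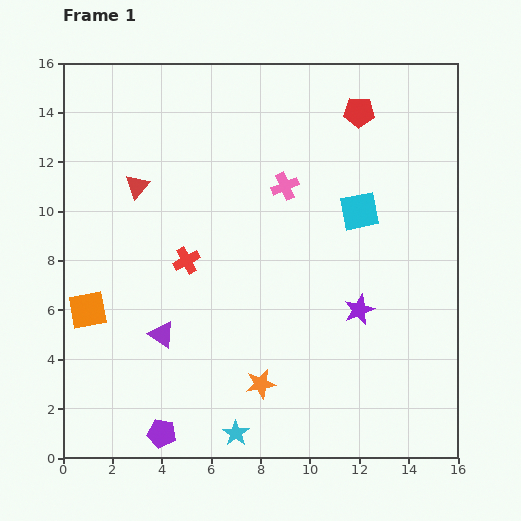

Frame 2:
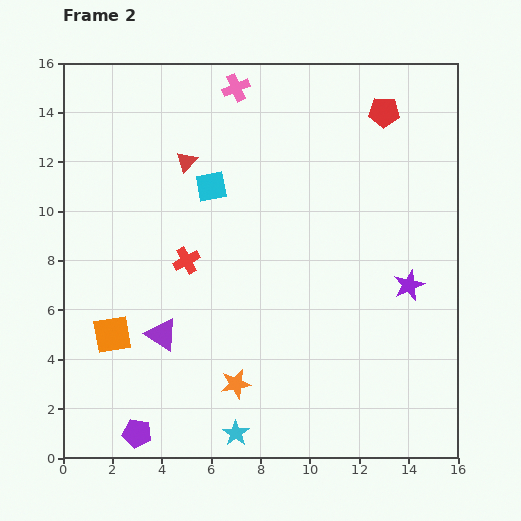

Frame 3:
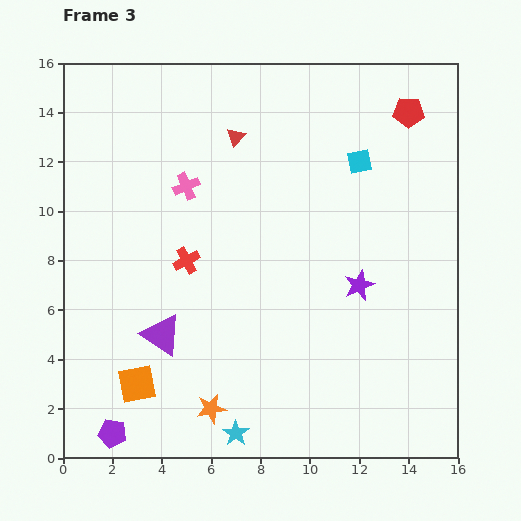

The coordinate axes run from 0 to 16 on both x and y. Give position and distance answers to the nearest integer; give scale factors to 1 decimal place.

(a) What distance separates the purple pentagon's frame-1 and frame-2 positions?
1

The purple pentagon moved from (4, 1) to (3, 1), a distance of √(1² + 0²) ≈ 1.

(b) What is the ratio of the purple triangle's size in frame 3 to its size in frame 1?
1.6×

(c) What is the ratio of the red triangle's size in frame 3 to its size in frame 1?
0.8×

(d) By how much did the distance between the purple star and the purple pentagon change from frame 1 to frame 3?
+3

Distance in frame 1: 9. Distance in frame 3: 12.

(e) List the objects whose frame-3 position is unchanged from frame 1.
the cyan star, the red cross, the purple triangle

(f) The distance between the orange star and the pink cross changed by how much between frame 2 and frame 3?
-3

Distance in frame 2: 12. Distance in frame 3: 9.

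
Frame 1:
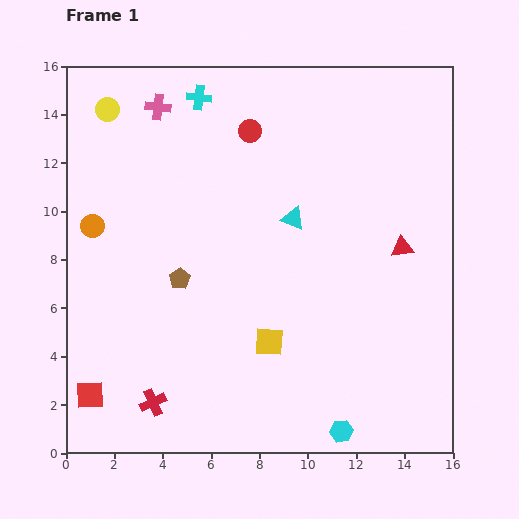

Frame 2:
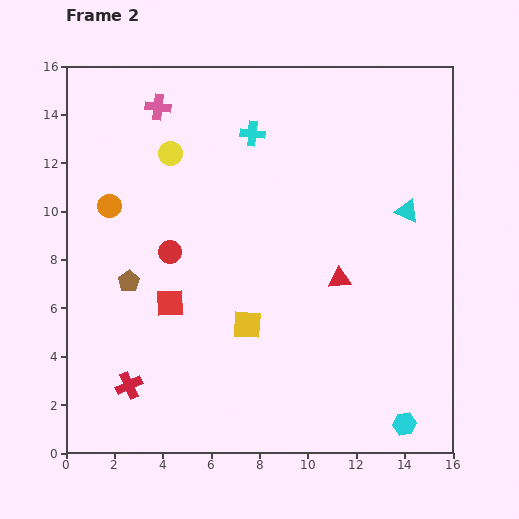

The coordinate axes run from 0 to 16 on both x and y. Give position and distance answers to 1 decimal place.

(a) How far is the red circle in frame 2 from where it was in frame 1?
6.0

The red circle moved from (7.6, 13.3) to (4.3, 8.3), a distance of √(3.3² + 5.0²) ≈ 6.0.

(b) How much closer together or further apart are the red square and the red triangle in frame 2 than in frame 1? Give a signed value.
-7.2

Distance in frame 1: 14.3. Distance in frame 2: 7.1.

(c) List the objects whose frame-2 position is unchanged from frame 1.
the pink cross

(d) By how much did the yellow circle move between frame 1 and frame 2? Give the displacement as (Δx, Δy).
(2.6, -1.8)

The yellow circle was at (1.7, 14.2) in frame 1 and (4.3, 12.4) in frame 2.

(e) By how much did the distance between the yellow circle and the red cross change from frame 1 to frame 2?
-2.5

Distance in frame 1: 12.2. Distance in frame 2: 9.7.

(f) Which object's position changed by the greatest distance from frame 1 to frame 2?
the red circle

(moved 6.0; next 5.0)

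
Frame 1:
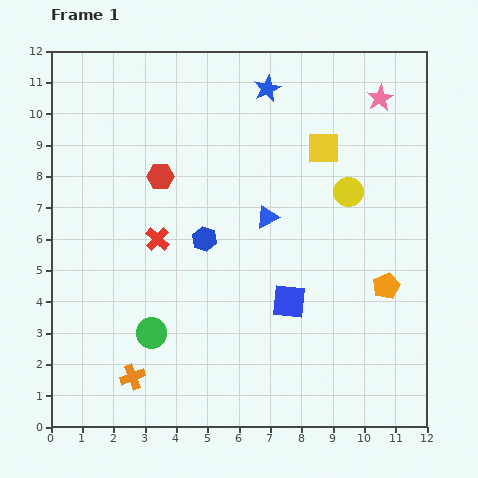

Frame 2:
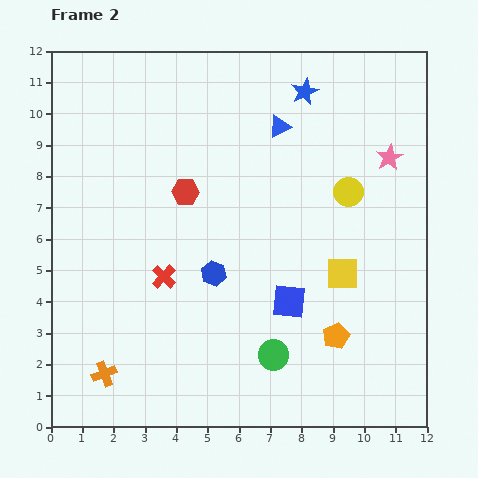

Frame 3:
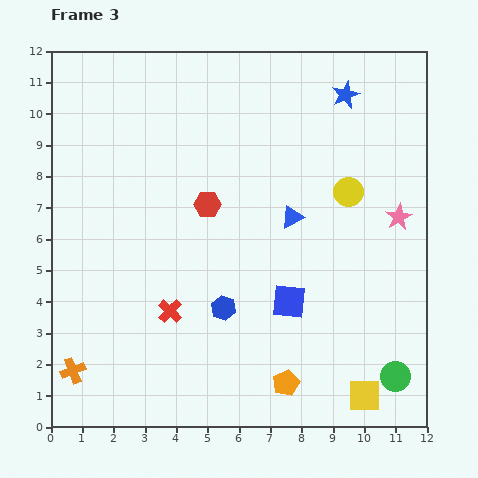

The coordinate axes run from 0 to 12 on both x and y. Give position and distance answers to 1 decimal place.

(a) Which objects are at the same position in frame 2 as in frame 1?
the yellow circle, the blue square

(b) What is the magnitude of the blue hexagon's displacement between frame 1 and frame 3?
2.3

The blue hexagon moved from (4.9, 6.0) to (5.5, 3.8), a distance of √(0.6² + 2.2²) ≈ 2.3.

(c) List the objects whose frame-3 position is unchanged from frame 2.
the yellow circle, the blue square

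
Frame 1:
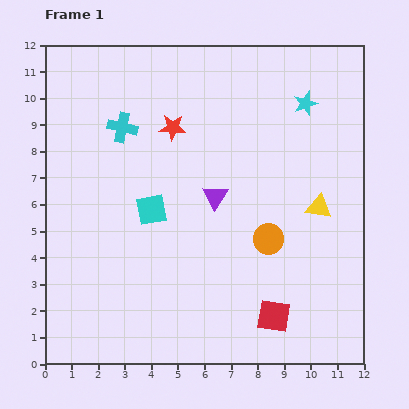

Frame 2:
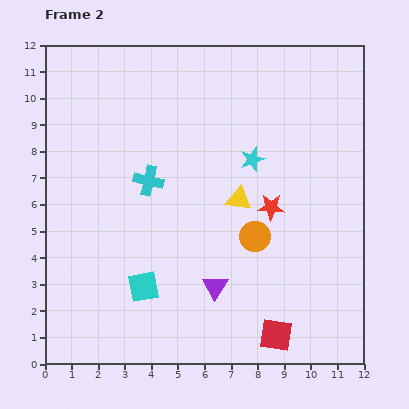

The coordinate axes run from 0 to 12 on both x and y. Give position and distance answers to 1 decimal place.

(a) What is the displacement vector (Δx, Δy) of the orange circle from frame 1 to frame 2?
(-0.5, 0.1)

The orange circle was at (8.4, 4.7) in frame 1 and (7.9, 4.8) in frame 2.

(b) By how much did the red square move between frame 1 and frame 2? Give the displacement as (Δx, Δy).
(0.1, -0.7)

The red square was at (8.6, 1.8) in frame 1 and (8.7, 1.1) in frame 2.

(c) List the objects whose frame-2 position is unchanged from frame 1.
none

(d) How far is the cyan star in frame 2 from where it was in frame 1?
2.9

The cyan star moved from (9.8, 9.8) to (7.8, 7.7), a distance of √(2.0² + 2.1²) ≈ 2.9.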